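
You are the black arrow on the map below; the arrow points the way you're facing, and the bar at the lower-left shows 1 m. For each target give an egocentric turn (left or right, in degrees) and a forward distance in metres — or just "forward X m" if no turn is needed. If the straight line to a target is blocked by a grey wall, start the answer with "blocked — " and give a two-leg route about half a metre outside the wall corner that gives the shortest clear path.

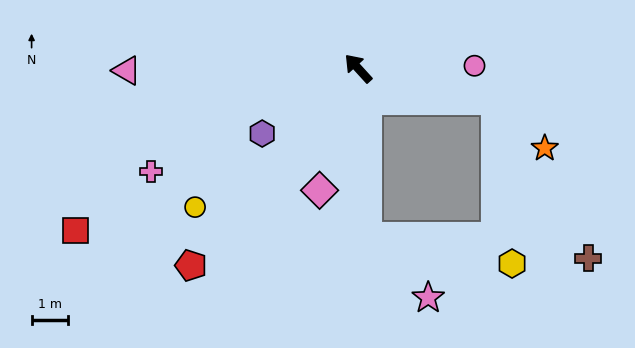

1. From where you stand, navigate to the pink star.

blocked — turn left 141°, forward 4.7 m, then turn left 42°, forward 2.4 m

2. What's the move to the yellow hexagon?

blocked — turn right 145°, forward 3.9 m, then turn right 72°, forward 4.6 m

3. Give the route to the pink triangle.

turn left 48°, forward 6.4 m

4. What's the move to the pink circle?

turn right 131°, forward 3.2 m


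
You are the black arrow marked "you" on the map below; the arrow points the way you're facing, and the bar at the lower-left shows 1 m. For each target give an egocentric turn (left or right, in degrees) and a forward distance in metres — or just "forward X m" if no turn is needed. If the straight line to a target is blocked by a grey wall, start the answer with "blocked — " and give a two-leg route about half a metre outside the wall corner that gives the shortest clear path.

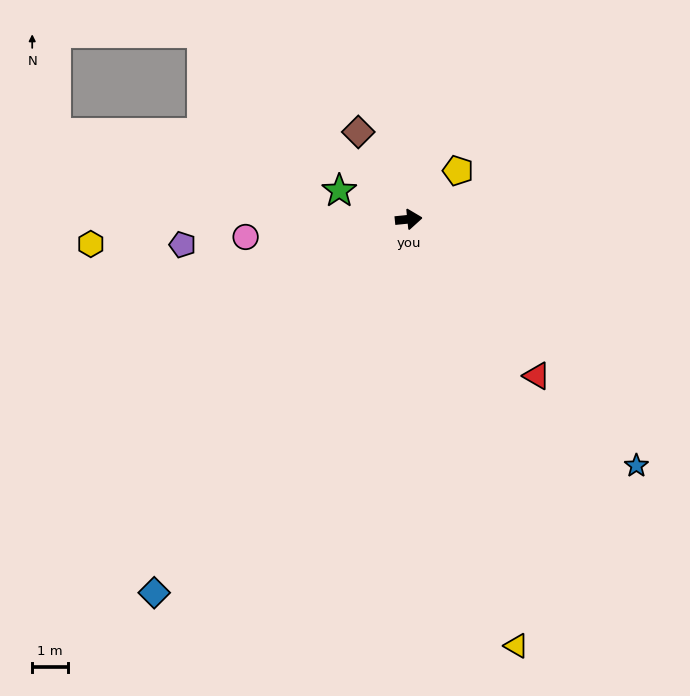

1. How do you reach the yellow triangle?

turn right 82°, forward 12.2 m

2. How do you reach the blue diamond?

turn right 130°, forward 12.5 m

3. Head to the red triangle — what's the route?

turn right 56°, forward 5.6 m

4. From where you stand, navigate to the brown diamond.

turn left 114°, forward 2.8 m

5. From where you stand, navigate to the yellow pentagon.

turn left 39°, forward 1.9 m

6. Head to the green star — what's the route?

turn left 152°, forward 2.1 m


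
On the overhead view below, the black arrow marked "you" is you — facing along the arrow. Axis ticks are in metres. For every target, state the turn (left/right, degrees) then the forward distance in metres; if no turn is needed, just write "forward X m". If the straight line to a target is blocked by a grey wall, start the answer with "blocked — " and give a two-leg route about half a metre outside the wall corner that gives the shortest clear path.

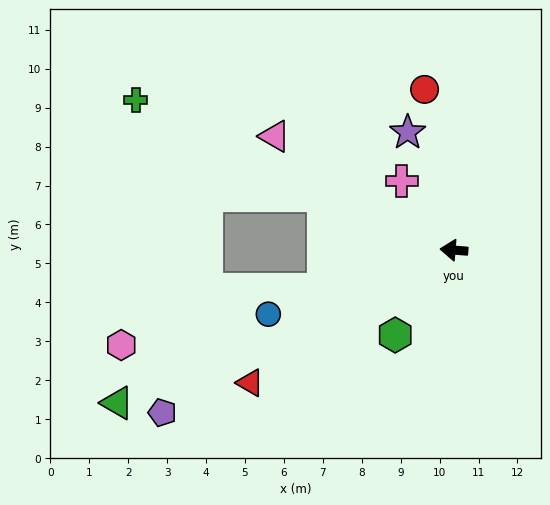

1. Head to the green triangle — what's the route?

turn left 29°, forward 9.5 m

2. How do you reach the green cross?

turn right 21°, forward 9.0 m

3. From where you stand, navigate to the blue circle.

turn left 24°, forward 5.0 m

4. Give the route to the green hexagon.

turn left 60°, forward 2.7 m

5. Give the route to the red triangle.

turn left 38°, forward 6.2 m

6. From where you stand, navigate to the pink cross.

turn right 48°, forward 2.2 m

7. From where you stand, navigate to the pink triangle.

turn right 28°, forward 5.5 m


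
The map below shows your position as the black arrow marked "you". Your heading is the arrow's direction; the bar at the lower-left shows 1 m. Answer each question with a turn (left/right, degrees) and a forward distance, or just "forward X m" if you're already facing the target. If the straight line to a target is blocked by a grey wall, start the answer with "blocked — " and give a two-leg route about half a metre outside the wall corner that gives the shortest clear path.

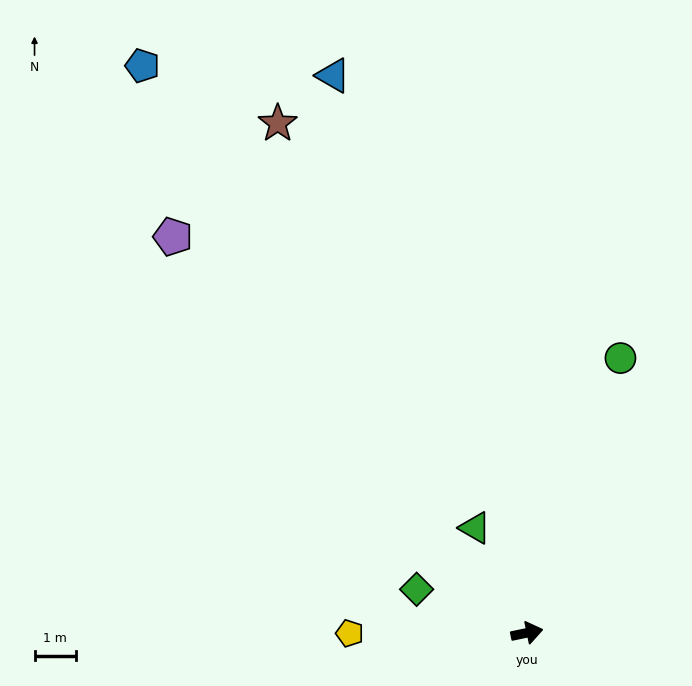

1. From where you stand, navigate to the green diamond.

turn left 147°, forward 2.9 m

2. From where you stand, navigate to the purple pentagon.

turn left 120°, forward 12.9 m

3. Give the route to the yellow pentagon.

turn left 168°, forward 4.3 m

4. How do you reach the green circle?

turn left 59°, forward 7.1 m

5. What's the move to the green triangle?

turn left 105°, forward 2.9 m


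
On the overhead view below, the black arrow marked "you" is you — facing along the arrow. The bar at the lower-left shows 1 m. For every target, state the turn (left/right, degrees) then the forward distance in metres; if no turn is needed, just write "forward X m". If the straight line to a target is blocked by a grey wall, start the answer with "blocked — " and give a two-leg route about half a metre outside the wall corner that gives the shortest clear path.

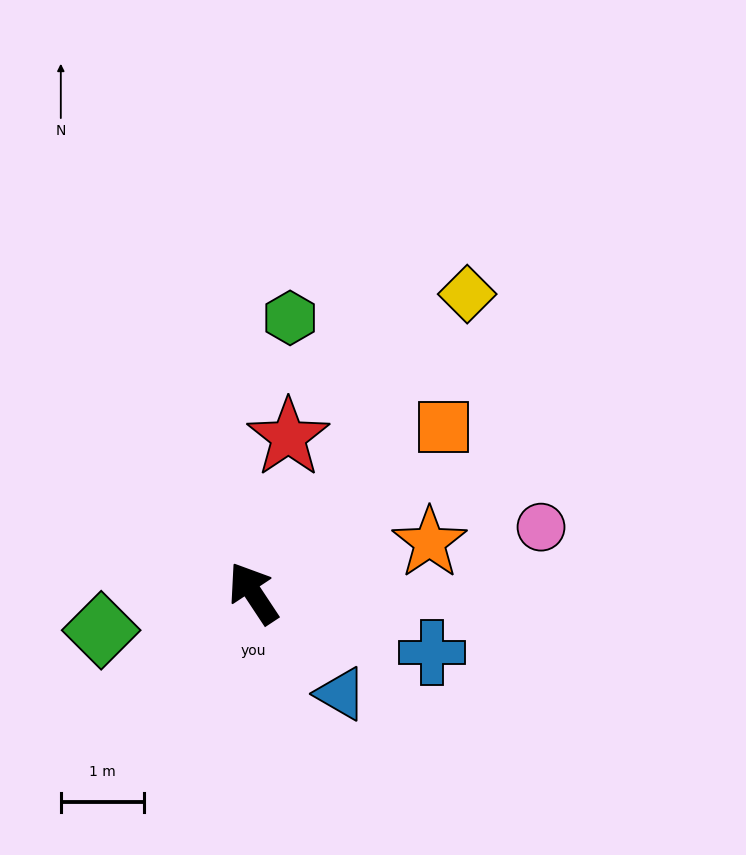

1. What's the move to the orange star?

turn right 107°, forward 2.2 m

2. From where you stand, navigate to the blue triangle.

turn right 172°, forward 1.6 m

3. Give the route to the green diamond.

turn left 70°, forward 1.9 m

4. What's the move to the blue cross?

turn right 142°, forward 2.3 m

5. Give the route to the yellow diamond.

turn right 69°, forward 4.4 m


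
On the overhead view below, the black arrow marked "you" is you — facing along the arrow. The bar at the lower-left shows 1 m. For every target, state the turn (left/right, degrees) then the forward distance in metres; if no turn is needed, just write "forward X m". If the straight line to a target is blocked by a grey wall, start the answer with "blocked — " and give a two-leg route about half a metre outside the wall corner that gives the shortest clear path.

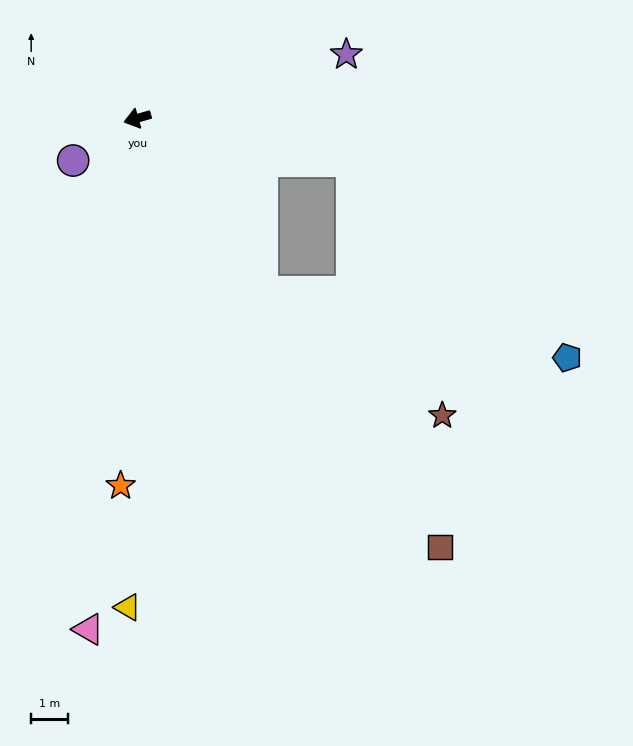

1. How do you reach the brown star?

blocked — turn left 110°, forward 5.7 m, then turn left 20°, forward 5.9 m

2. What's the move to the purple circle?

turn left 17°, forward 2.1 m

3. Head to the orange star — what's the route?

turn left 71°, forward 9.9 m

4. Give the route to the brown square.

turn left 109°, forward 14.1 m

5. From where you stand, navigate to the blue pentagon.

blocked — turn left 153°, forward 5.9 m, then turn right 31°, forward 7.8 m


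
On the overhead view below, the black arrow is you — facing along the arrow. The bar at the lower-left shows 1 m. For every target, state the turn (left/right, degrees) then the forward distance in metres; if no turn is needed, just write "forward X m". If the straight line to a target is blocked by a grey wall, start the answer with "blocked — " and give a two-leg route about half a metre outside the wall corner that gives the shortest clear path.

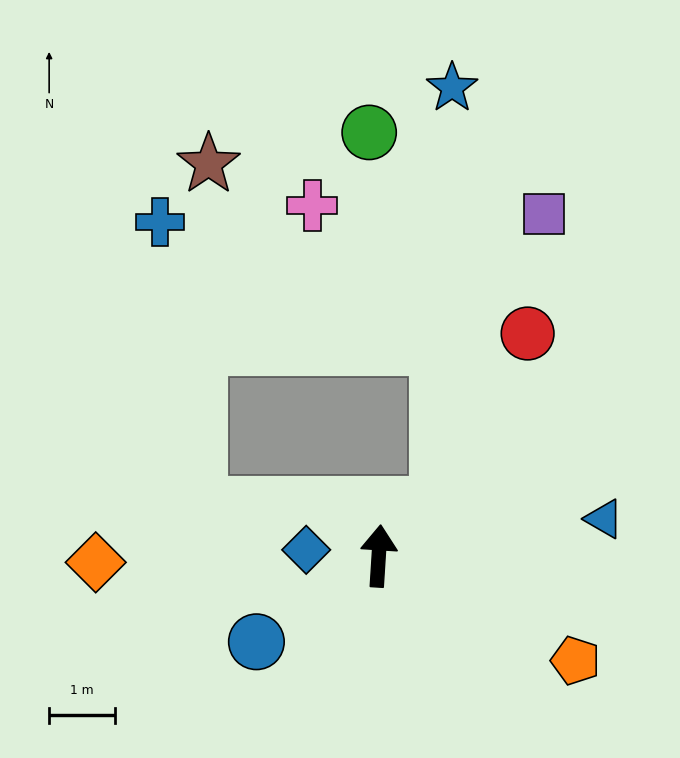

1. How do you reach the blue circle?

turn left 129°, forward 2.3 m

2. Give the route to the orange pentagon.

turn right 114°, forward 3.4 m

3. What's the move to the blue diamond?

turn left 89°, forward 1.1 m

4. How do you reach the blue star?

blocked — turn right 45°, forward 1.2 m, then turn left 47°, forward 6.4 m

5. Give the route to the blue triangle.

turn right 77°, forward 3.5 m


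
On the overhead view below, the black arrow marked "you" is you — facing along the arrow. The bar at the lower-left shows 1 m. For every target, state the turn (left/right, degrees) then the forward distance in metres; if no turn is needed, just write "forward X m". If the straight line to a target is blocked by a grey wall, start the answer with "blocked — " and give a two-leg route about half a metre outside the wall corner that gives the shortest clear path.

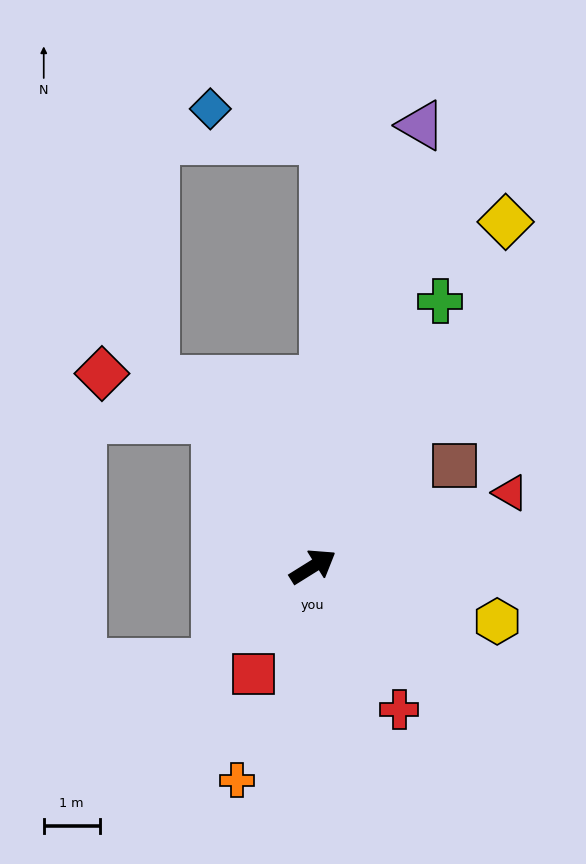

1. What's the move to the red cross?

turn right 91°, forward 3.0 m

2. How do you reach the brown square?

turn left 4°, forward 3.1 m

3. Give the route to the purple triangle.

turn left 44°, forward 8.1 m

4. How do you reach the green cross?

turn left 32°, forward 5.3 m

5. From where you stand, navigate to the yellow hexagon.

turn right 49°, forward 3.4 m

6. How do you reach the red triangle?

turn right 11°, forward 3.8 m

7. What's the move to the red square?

turn right 151°, forward 2.2 m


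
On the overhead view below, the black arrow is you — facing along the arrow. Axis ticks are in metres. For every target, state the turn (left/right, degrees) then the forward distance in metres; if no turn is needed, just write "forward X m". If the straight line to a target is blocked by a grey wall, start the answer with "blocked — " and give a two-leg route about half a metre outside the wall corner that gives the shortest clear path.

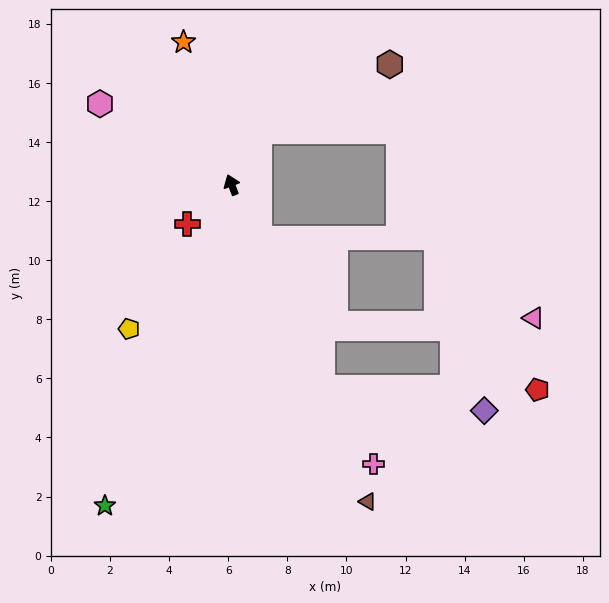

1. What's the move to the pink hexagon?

turn left 37°, forward 5.2 m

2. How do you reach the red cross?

turn left 111°, forward 2.0 m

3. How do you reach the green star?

turn left 137°, forward 11.7 m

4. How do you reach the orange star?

turn right 2°, forward 5.1 m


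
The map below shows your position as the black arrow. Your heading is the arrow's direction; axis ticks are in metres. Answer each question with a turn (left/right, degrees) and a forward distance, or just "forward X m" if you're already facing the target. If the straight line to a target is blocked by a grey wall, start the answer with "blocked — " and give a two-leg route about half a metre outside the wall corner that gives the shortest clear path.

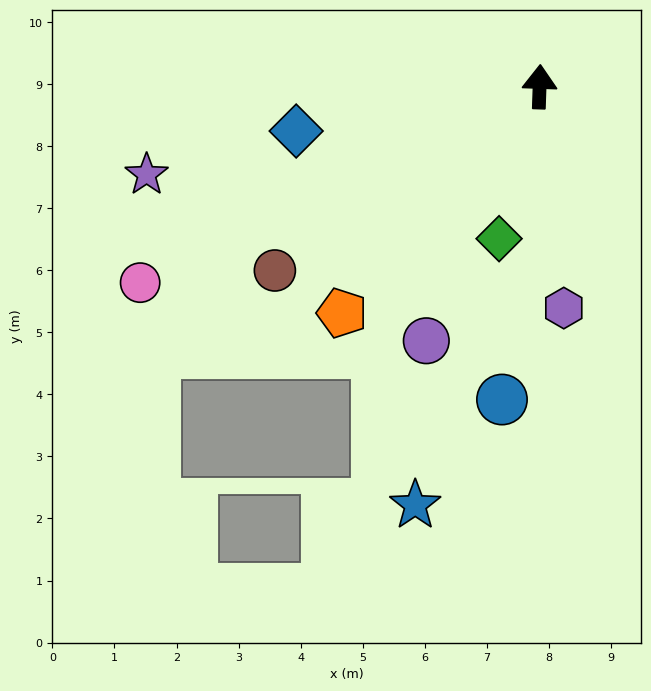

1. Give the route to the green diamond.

turn left 167°, forward 2.5 m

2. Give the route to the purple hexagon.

turn right 172°, forward 3.6 m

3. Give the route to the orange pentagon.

turn left 141°, forward 4.8 m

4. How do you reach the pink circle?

turn left 118°, forward 7.2 m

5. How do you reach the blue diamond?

turn left 102°, forward 4.0 m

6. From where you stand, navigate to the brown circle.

turn left 127°, forward 5.2 m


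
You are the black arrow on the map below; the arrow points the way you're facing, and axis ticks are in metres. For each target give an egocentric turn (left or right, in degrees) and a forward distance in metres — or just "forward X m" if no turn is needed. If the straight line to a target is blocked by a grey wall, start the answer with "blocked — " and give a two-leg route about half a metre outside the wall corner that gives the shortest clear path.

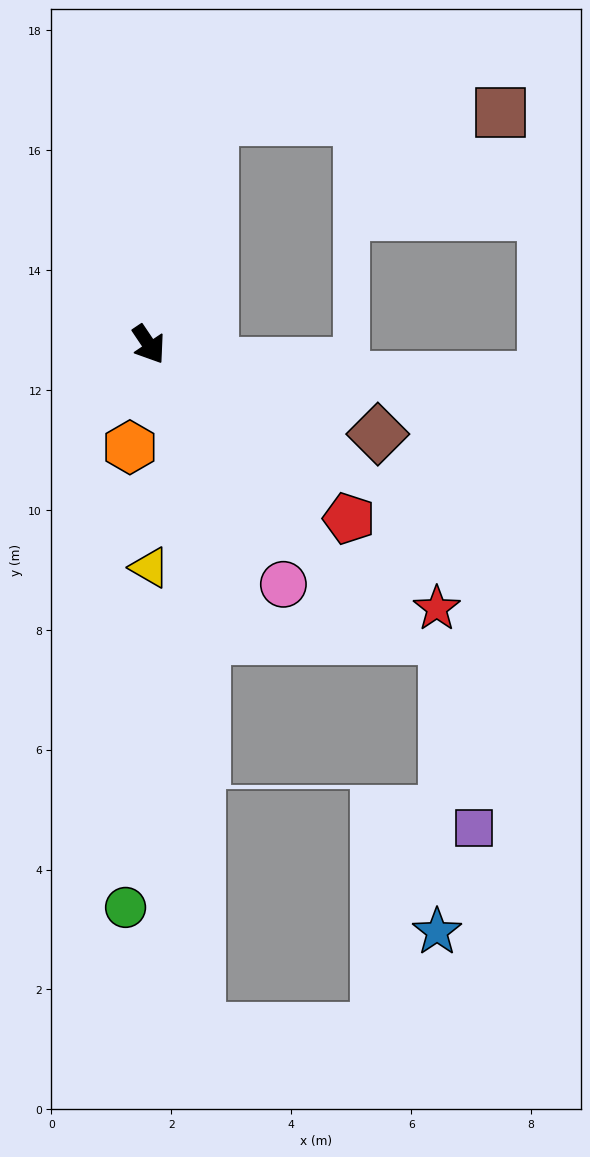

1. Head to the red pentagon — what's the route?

turn left 15°, forward 4.4 m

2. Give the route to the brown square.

blocked — turn left 130°, forward 3.9 m, then turn right 72°, forward 4.8 m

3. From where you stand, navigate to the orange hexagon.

turn right 44°, forward 1.7 m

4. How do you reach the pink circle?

turn right 5°, forward 4.6 m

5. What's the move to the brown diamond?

turn left 35°, forward 4.1 m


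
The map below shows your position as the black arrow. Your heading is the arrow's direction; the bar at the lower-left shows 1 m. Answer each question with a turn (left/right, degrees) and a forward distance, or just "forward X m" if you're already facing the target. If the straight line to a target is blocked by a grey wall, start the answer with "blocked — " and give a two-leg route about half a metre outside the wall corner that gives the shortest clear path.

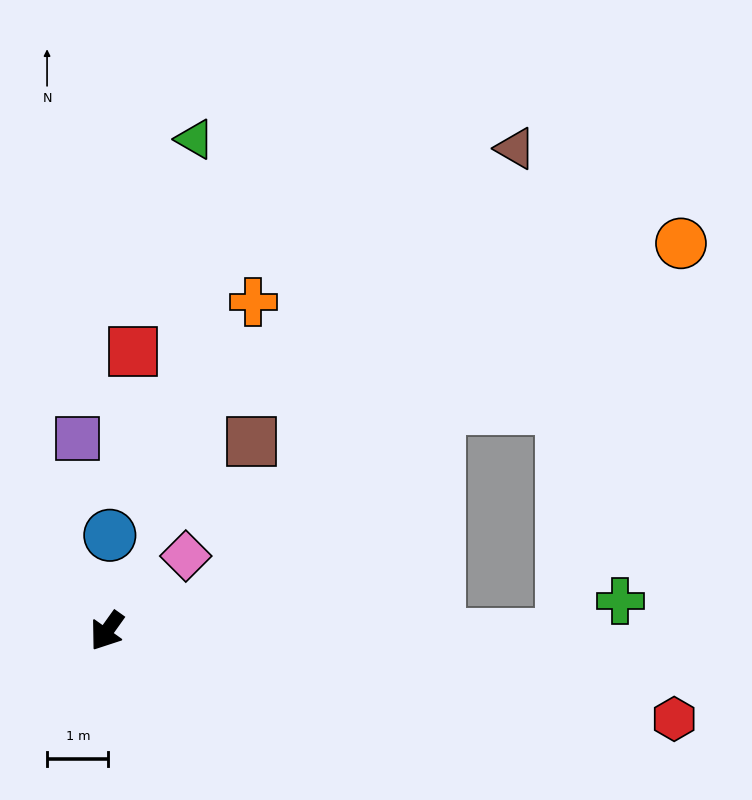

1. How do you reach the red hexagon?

turn left 117°, forward 9.4 m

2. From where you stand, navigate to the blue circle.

turn right 146°, forward 1.6 m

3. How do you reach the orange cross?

turn right 169°, forward 5.9 m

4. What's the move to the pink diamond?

turn left 169°, forward 1.8 m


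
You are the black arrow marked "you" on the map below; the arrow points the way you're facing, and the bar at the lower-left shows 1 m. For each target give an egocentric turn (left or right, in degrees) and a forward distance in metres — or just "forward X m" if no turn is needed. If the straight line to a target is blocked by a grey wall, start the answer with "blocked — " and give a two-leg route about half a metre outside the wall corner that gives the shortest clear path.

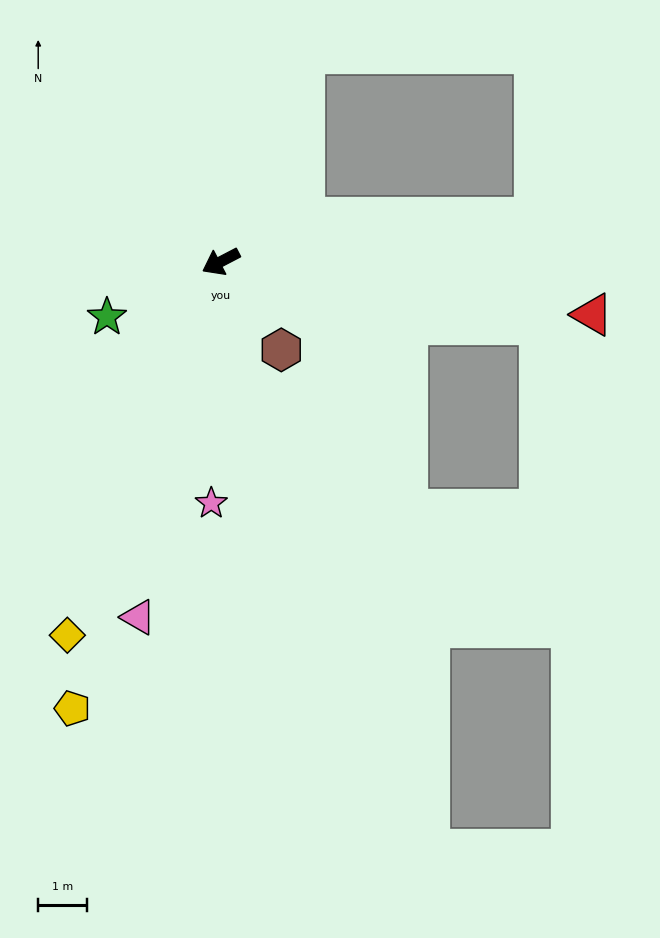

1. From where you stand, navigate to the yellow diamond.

turn left 40°, forward 8.3 m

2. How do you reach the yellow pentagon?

turn left 44°, forward 9.6 m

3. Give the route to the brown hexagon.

turn left 97°, forward 2.2 m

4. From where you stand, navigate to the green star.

forward 2.6 m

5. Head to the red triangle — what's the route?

turn left 144°, forward 7.7 m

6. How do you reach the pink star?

turn left 60°, forward 4.9 m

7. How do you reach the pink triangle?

turn left 49°, forward 7.5 m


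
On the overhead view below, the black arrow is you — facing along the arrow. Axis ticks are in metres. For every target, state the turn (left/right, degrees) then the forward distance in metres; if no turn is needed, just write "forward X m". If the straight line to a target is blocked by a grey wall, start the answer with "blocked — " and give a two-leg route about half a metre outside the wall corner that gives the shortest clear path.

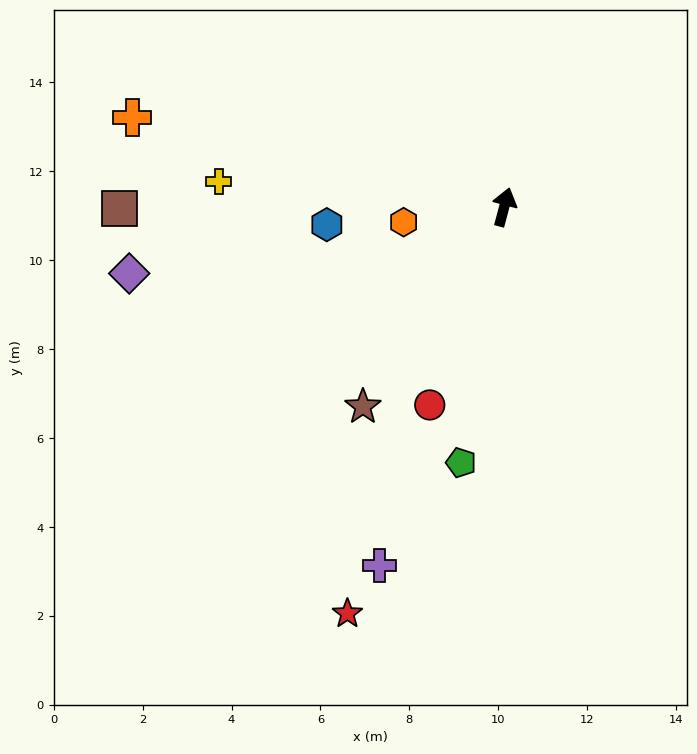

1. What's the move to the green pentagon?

turn right 175°, forward 5.8 m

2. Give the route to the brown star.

turn left 160°, forward 5.5 m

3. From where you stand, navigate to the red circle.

turn left 174°, forward 4.8 m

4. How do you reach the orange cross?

turn left 91°, forward 8.6 m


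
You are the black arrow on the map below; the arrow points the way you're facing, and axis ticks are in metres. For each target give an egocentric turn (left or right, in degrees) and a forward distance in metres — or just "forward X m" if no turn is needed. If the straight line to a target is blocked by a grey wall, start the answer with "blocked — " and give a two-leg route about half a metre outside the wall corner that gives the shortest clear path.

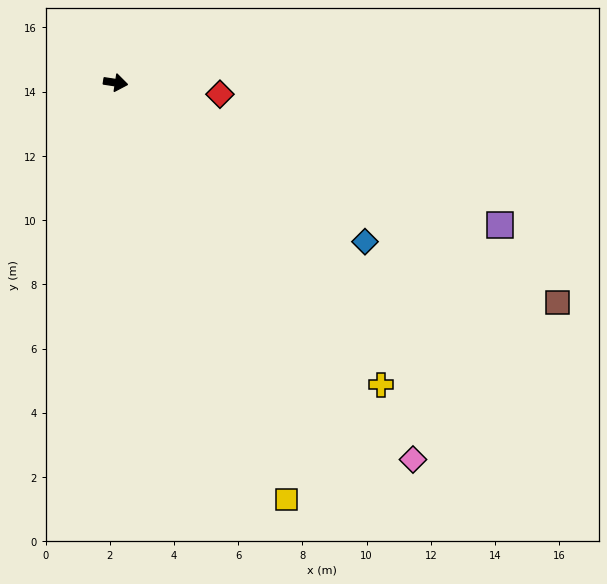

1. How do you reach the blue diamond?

turn right 24°, forward 9.2 m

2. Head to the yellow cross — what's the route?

turn right 40°, forward 12.5 m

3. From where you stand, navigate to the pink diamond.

turn right 43°, forward 15.0 m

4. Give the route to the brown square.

turn right 18°, forward 15.4 m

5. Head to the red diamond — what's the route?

turn left 2°, forward 3.3 m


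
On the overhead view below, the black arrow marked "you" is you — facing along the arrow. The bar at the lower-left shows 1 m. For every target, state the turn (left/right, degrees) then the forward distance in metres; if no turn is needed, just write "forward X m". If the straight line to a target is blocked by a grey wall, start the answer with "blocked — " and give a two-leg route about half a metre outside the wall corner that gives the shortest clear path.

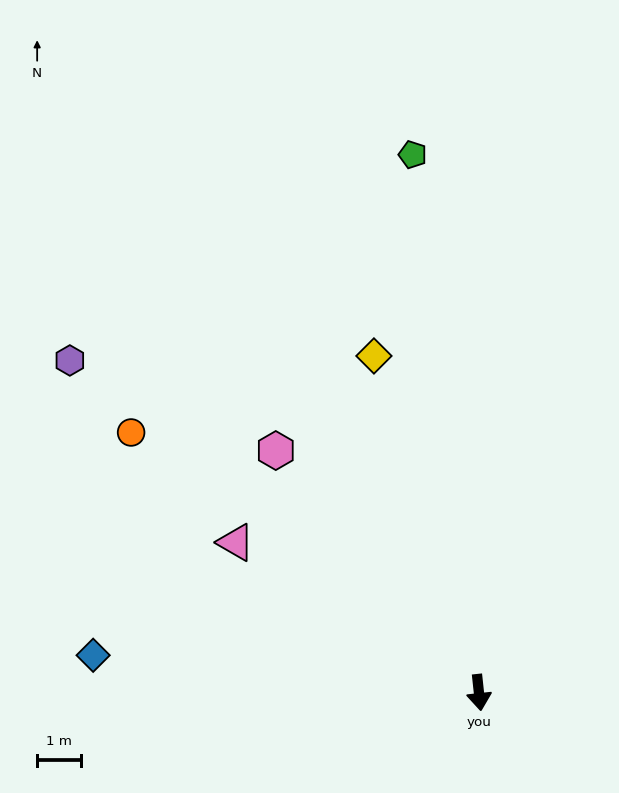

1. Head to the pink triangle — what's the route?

turn right 128°, forward 6.5 m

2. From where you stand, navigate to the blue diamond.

turn right 102°, forward 8.8 m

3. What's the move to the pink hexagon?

turn right 146°, forward 7.2 m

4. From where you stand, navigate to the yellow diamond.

turn right 169°, forward 8.0 m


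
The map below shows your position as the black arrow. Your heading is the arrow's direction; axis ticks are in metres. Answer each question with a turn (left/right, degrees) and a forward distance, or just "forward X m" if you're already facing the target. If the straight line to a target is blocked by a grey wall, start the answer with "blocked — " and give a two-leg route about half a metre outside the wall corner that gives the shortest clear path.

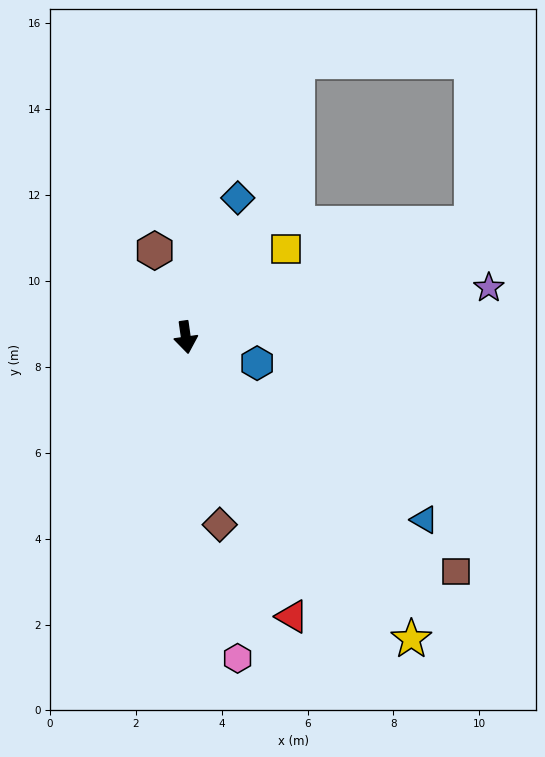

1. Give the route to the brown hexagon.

turn right 168°, forward 2.1 m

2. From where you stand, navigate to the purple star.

turn left 91°, forward 7.1 m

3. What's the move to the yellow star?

turn left 29°, forward 8.8 m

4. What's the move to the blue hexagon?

turn left 62°, forward 1.8 m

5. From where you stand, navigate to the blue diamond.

turn left 151°, forward 3.5 m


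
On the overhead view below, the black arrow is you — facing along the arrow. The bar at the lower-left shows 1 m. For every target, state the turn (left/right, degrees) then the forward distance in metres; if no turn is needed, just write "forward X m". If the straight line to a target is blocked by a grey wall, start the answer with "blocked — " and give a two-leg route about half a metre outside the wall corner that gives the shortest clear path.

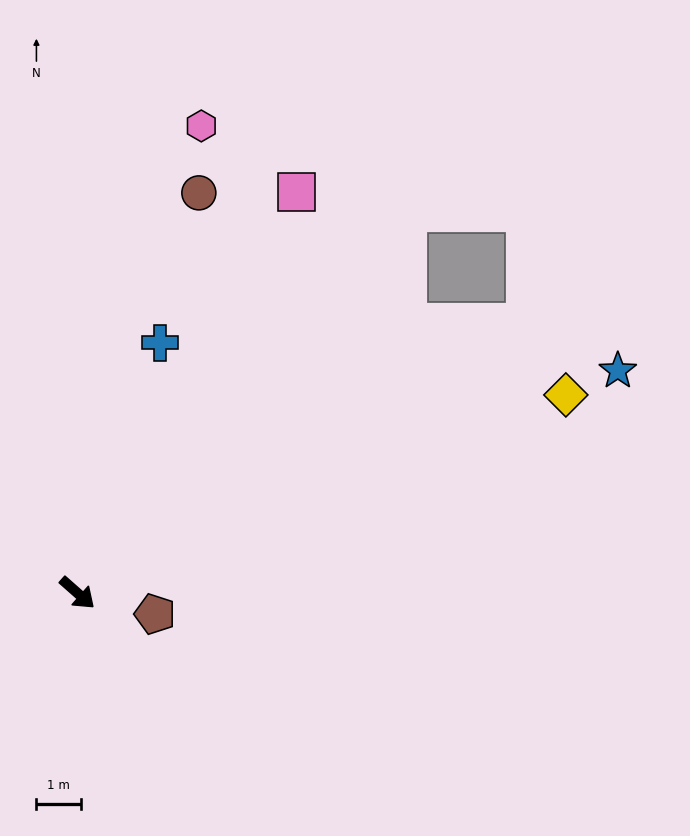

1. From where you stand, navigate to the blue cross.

turn left 113°, forward 5.9 m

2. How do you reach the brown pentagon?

turn left 26°, forward 1.8 m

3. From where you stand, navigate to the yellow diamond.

turn left 64°, forward 11.7 m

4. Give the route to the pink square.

turn left 103°, forward 10.2 m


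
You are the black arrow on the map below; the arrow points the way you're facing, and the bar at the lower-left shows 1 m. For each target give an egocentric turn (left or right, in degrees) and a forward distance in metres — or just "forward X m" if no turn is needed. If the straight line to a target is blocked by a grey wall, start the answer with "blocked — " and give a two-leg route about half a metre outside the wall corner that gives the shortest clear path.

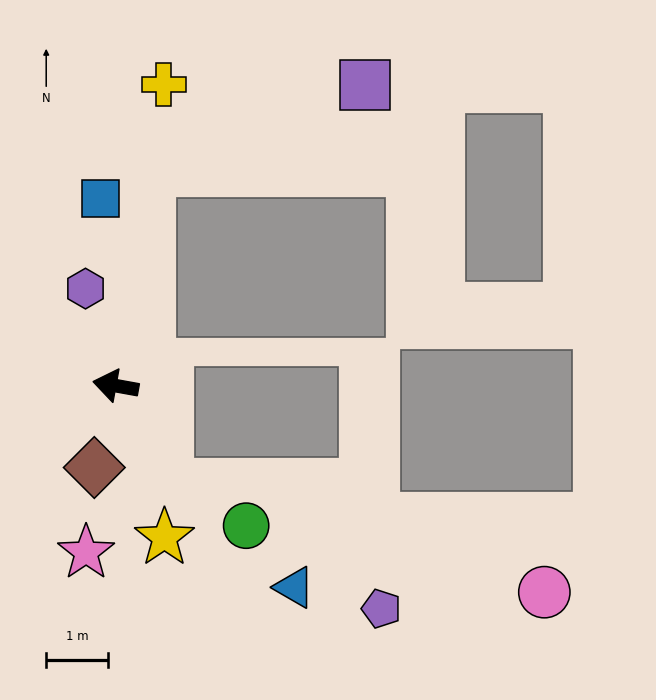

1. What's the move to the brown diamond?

turn left 86°, forward 1.4 m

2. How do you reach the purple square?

blocked — turn right 89°, forward 3.5 m, then turn right 59°, forward 3.8 m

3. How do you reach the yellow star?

turn left 118°, forward 2.6 m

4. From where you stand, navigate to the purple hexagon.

turn right 62°, forward 1.7 m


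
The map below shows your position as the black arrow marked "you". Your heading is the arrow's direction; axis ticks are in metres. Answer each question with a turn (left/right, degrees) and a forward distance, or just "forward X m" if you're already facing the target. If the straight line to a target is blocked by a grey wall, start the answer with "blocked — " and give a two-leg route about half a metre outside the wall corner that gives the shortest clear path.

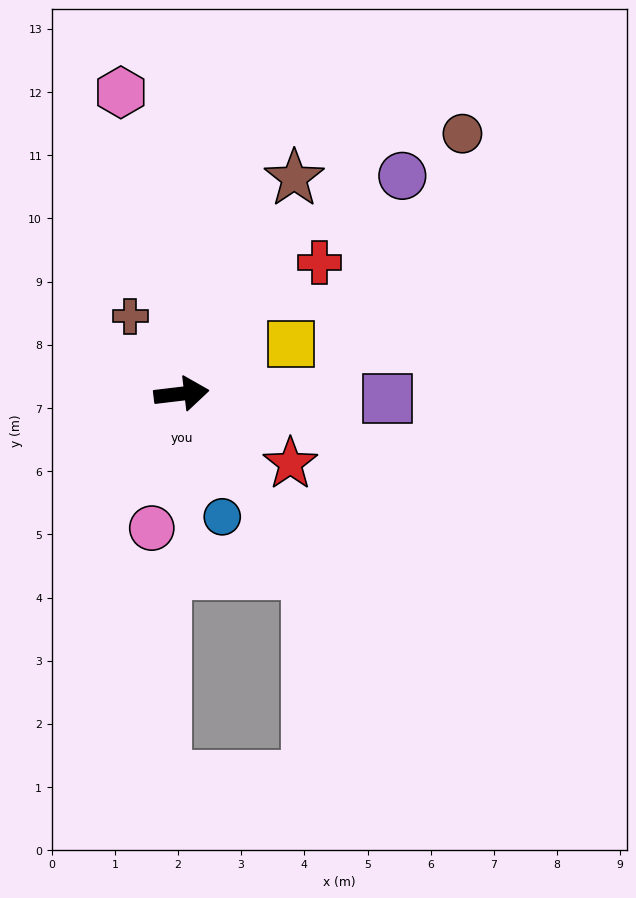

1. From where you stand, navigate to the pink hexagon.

turn left 95°, forward 4.9 m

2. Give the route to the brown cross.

turn left 117°, forward 1.5 m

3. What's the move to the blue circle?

turn right 79°, forward 2.1 m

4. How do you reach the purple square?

turn right 8°, forward 3.3 m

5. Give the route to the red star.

turn right 40°, forward 2.0 m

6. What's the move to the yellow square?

turn left 18°, forward 1.9 m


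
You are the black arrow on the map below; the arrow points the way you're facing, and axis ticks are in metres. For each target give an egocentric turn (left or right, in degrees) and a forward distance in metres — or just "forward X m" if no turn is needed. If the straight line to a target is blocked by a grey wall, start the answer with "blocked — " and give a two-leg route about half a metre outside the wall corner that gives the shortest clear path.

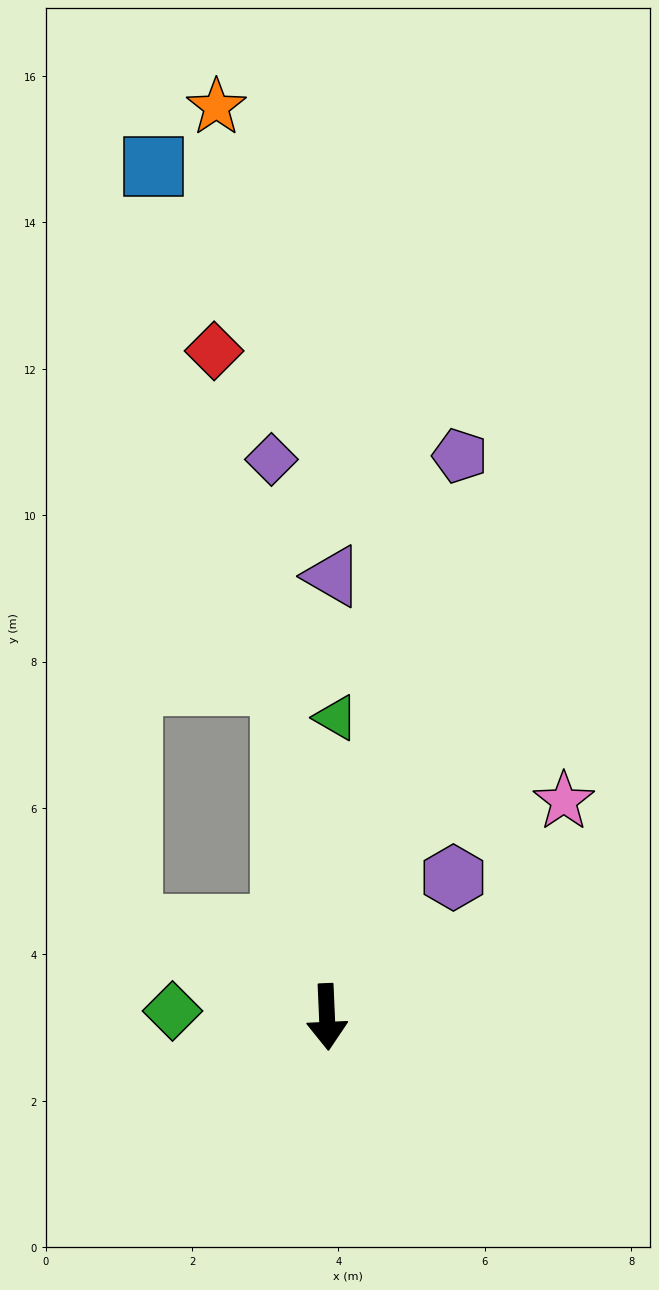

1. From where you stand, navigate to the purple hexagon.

turn left 135°, forward 2.6 m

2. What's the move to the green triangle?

turn left 176°, forward 4.1 m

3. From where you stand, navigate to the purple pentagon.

turn left 164°, forward 7.9 m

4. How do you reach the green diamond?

turn right 95°, forward 2.1 m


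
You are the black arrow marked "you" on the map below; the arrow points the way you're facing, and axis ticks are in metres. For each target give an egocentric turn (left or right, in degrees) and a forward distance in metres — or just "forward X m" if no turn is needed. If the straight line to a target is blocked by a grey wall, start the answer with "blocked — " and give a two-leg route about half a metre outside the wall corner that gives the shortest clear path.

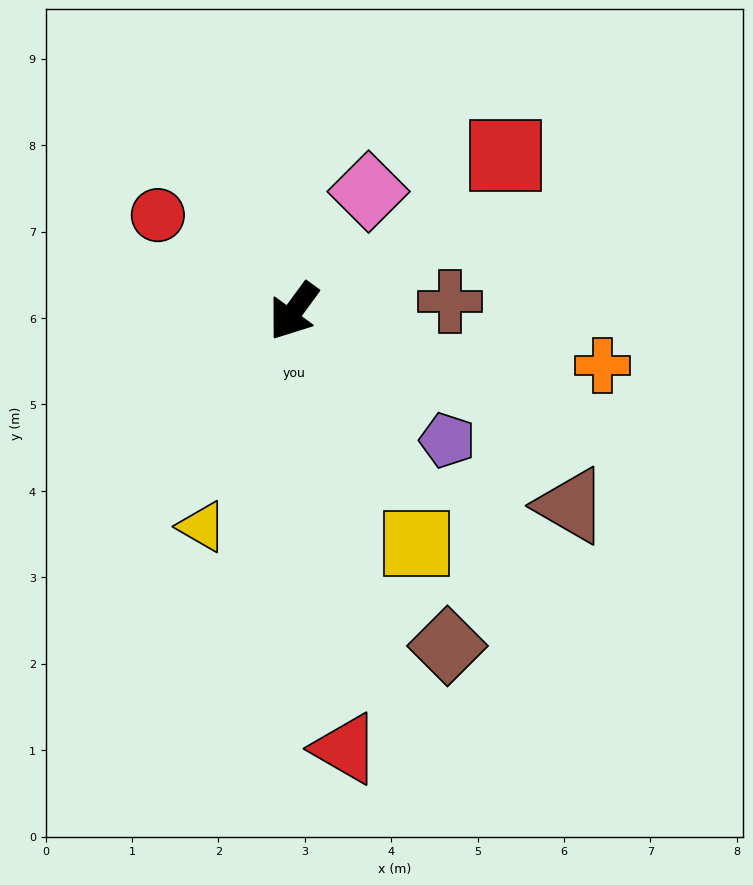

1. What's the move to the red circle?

turn right 89°, forward 1.9 m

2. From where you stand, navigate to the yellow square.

turn left 64°, forward 3.0 m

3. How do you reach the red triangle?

turn left 43°, forward 5.1 m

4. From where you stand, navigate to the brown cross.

turn left 130°, forward 1.8 m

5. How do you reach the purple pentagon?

turn left 86°, forward 2.3 m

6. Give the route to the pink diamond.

turn right 176°, forward 1.6 m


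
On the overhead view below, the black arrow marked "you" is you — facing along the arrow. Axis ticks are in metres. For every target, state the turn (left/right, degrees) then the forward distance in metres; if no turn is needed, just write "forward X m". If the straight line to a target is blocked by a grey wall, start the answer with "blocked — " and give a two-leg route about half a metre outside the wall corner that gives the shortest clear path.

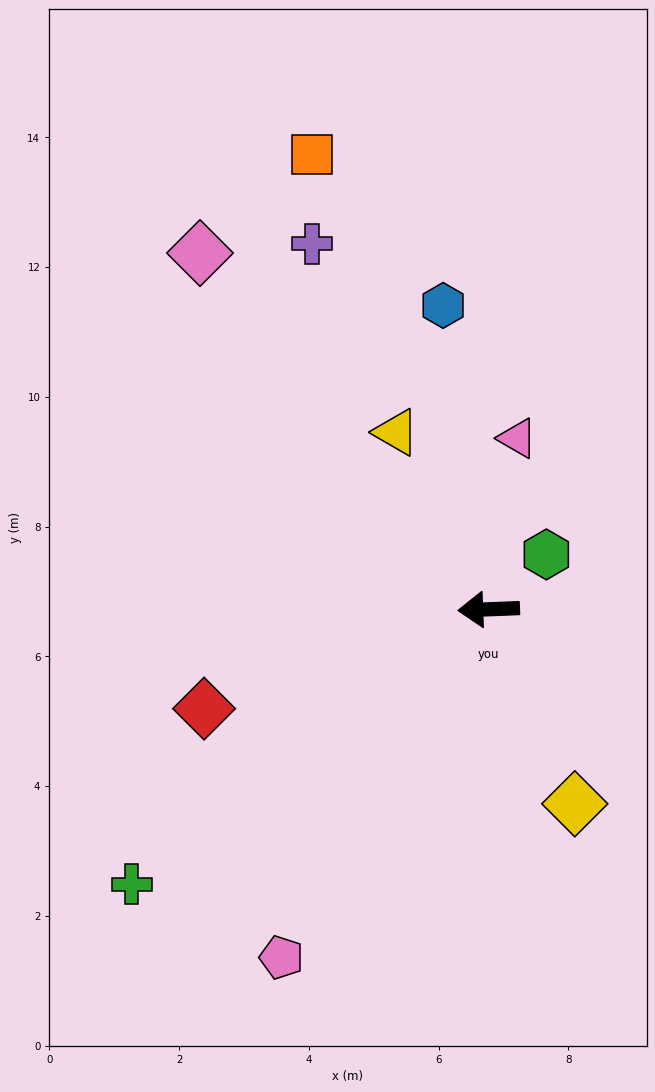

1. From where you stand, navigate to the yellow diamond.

turn left 112°, forward 3.3 m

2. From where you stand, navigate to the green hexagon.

turn right 139°, forward 1.2 m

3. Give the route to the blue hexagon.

turn right 84°, forward 4.7 m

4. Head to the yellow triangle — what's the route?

turn right 65°, forward 3.1 m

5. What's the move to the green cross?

turn left 35°, forward 6.9 m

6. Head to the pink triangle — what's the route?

turn right 102°, forward 2.7 m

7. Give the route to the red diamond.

turn left 17°, forward 4.6 m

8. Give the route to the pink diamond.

turn right 53°, forward 7.1 m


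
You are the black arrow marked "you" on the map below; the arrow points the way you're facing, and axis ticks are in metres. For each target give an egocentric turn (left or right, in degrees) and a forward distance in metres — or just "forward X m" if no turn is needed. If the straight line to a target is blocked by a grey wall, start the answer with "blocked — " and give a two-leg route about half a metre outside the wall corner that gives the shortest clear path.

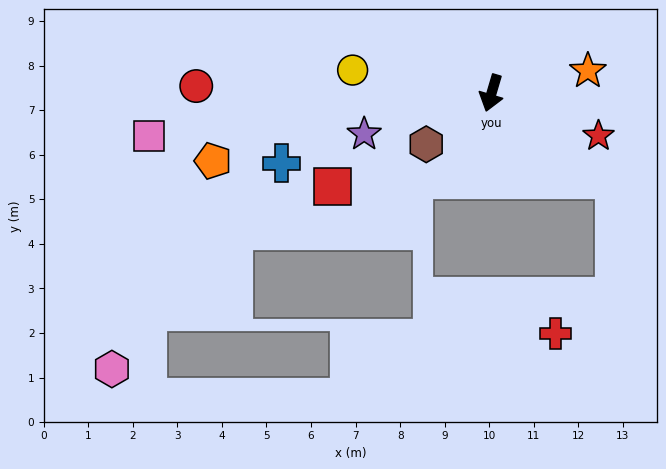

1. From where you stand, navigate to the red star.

turn left 85°, forward 2.6 m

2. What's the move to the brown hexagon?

turn right 35°, forward 1.9 m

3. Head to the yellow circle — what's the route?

turn right 83°, forward 3.2 m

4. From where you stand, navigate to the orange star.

turn left 119°, forward 2.2 m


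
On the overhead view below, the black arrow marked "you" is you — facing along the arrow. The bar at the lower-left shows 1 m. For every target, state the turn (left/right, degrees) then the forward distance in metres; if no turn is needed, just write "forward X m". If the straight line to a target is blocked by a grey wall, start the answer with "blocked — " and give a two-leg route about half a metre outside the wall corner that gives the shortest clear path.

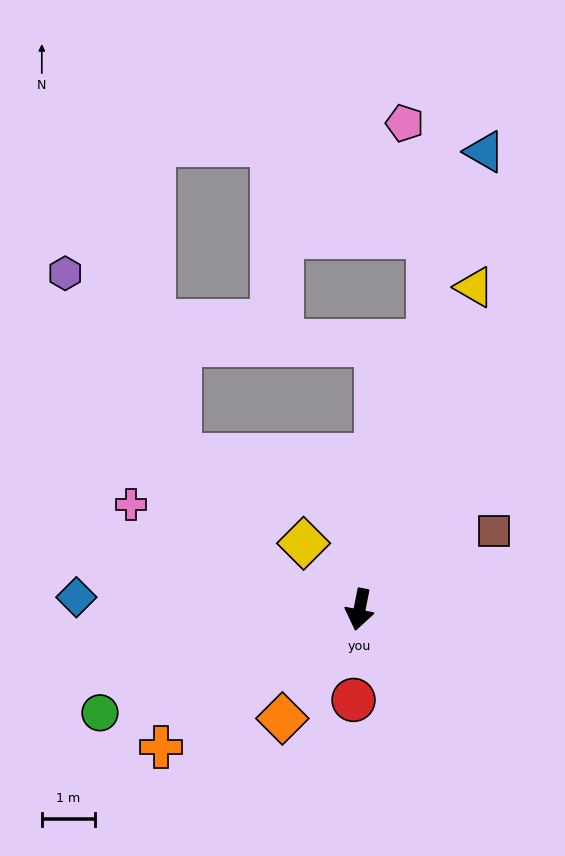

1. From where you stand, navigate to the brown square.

turn left 131°, forward 2.9 m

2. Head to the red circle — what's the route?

turn left 7°, forward 1.7 m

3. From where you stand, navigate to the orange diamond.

turn right 24°, forward 2.5 m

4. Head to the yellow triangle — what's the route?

turn left 172°, forward 6.5 m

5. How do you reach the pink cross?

turn right 104°, forward 4.8 m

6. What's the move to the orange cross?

turn right 44°, forward 4.6 m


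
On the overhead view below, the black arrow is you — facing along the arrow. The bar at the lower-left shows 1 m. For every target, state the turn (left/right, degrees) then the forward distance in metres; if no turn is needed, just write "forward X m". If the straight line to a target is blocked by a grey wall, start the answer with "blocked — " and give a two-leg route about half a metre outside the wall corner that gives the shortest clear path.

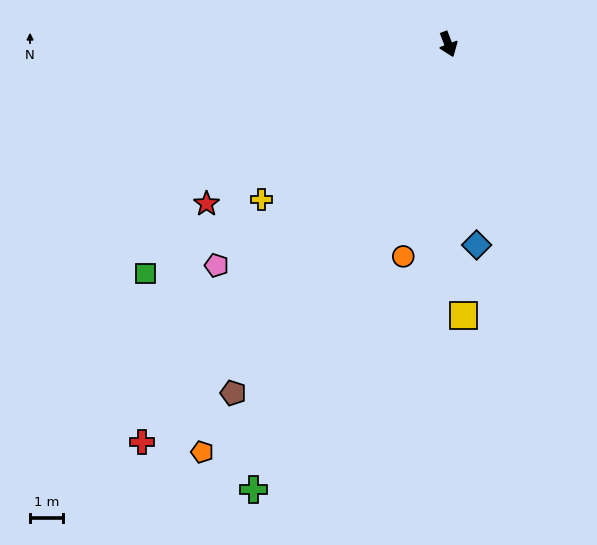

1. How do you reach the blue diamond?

turn right 13°, forward 6.2 m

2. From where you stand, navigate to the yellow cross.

turn right 71°, forward 7.4 m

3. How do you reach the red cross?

turn right 59°, forward 15.4 m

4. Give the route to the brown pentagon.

turn right 53°, forward 12.6 m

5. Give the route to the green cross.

turn right 45°, forward 14.9 m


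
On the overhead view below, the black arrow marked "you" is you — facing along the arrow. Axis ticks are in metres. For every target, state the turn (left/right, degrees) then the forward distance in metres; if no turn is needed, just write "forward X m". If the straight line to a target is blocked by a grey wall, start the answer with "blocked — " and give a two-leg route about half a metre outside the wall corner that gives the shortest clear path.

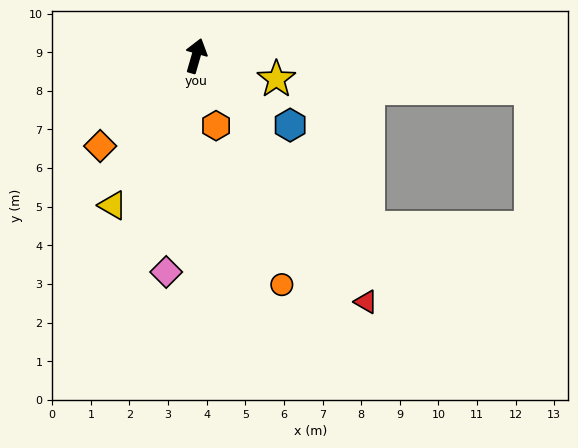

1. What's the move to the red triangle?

turn right 129°, forward 7.7 m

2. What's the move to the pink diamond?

turn right 172°, forward 5.7 m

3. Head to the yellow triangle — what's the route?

turn left 167°, forward 4.4 m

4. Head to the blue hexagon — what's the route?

turn right 110°, forward 3.0 m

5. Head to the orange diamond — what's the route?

turn left 149°, forward 3.4 m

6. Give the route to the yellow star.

turn right 90°, forward 2.2 m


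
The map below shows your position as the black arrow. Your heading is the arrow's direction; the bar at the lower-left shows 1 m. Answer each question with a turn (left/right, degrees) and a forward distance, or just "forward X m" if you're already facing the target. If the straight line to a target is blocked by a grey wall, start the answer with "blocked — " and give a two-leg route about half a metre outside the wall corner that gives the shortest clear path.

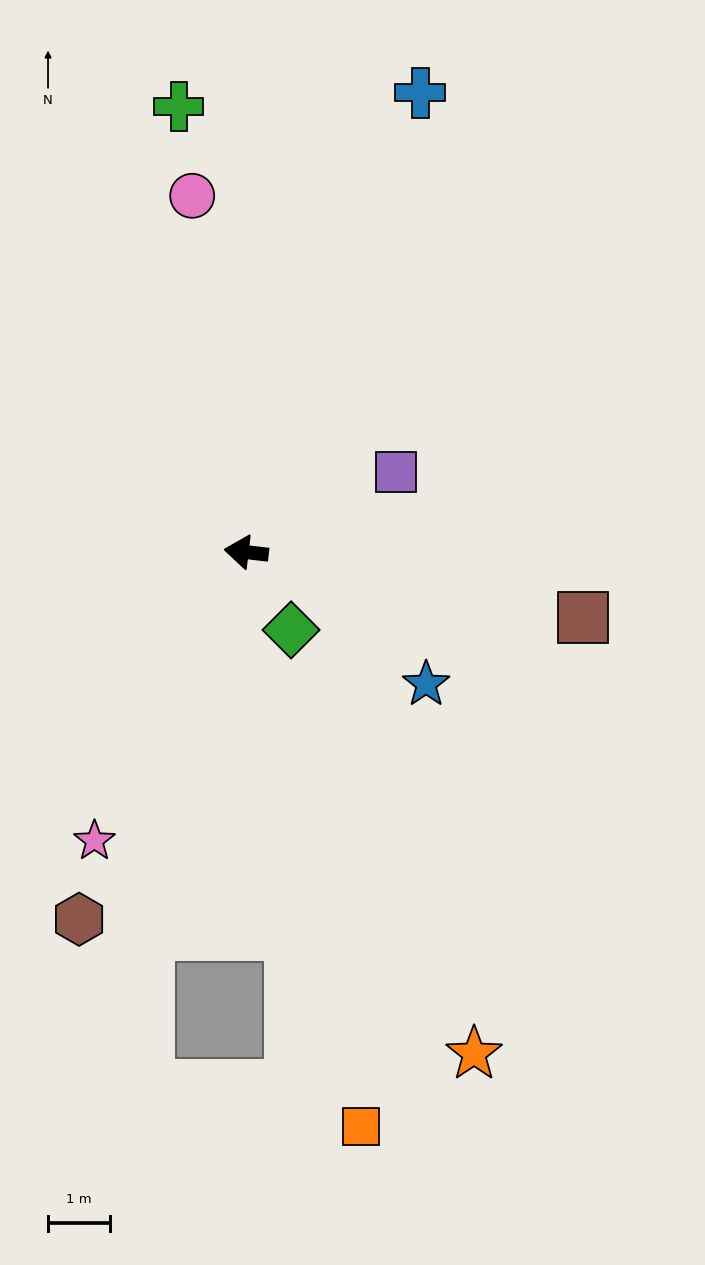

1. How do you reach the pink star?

turn left 69°, forward 5.2 m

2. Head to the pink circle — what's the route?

turn right 75°, forward 5.8 m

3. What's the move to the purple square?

turn right 145°, forward 2.7 m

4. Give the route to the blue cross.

turn right 104°, forward 7.9 m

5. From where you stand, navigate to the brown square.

turn left 176°, forward 5.5 m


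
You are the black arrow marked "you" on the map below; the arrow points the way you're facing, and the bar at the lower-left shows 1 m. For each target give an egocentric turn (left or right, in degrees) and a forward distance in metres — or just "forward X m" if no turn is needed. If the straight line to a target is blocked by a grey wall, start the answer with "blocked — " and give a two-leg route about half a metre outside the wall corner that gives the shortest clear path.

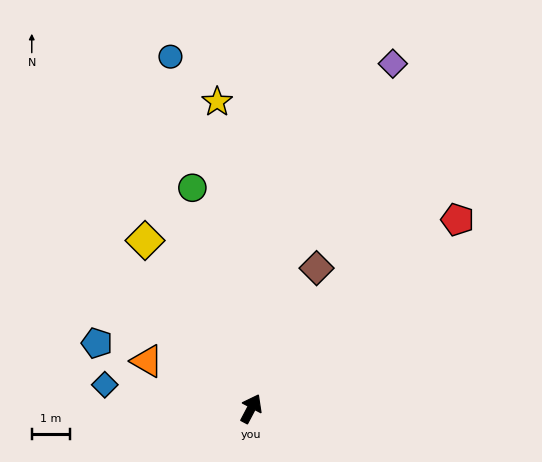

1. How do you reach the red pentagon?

turn right 20°, forward 7.3 m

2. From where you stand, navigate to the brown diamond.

turn left 3°, forward 4.1 m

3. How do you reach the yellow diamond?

turn left 60°, forward 5.2 m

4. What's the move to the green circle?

turn left 43°, forward 6.0 m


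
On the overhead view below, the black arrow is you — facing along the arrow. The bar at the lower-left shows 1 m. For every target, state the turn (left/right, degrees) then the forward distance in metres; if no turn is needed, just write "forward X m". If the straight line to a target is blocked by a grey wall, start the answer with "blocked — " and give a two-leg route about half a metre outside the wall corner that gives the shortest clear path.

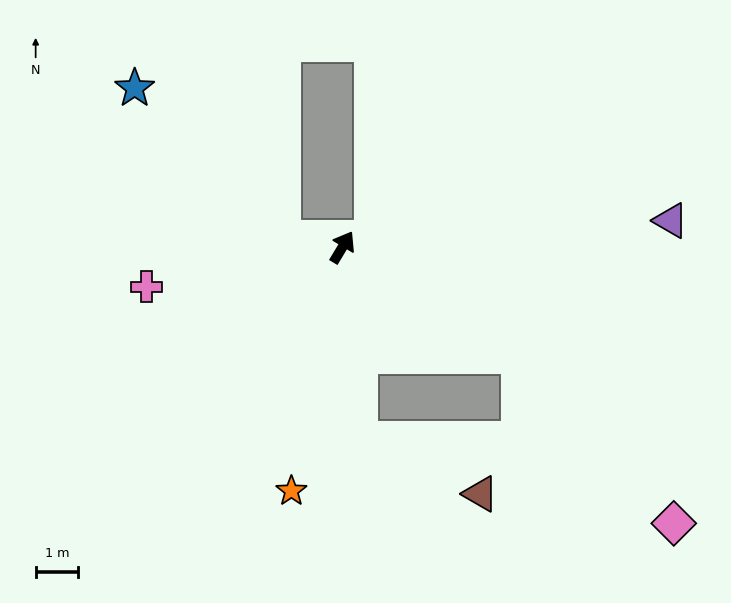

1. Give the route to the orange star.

turn right 161°, forward 5.9 m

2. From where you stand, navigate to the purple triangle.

turn right 54°, forward 7.8 m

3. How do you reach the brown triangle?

blocked — turn right 144°, forward 4.6 m, then turn left 61°, forward 3.1 m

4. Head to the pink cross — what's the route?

turn left 132°, forward 4.7 m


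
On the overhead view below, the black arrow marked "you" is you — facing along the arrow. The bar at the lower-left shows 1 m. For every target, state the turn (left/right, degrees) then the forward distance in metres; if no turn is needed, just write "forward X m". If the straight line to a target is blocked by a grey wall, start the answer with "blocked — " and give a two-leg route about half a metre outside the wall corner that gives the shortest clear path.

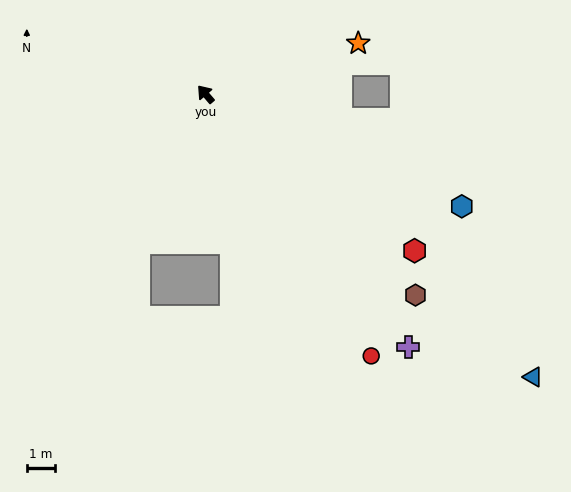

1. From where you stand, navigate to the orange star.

turn right 112°, forward 5.6 m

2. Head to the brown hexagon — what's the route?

turn right 174°, forward 10.2 m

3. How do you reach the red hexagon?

turn right 167°, forward 9.1 m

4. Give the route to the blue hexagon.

turn right 154°, forward 9.8 m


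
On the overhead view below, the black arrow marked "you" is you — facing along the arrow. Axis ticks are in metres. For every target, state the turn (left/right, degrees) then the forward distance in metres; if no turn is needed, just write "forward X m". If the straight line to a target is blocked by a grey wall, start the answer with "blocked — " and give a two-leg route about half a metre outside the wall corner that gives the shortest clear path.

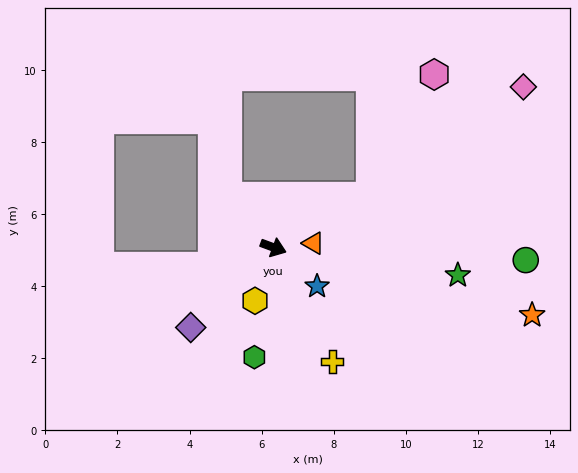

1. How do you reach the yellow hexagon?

turn right 89°, forward 1.6 m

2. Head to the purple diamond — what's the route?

turn right 116°, forward 3.2 m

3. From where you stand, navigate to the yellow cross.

turn right 42°, forward 3.6 m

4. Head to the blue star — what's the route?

turn right 21°, forward 1.6 m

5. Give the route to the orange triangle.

turn left 26°, forward 1.1 m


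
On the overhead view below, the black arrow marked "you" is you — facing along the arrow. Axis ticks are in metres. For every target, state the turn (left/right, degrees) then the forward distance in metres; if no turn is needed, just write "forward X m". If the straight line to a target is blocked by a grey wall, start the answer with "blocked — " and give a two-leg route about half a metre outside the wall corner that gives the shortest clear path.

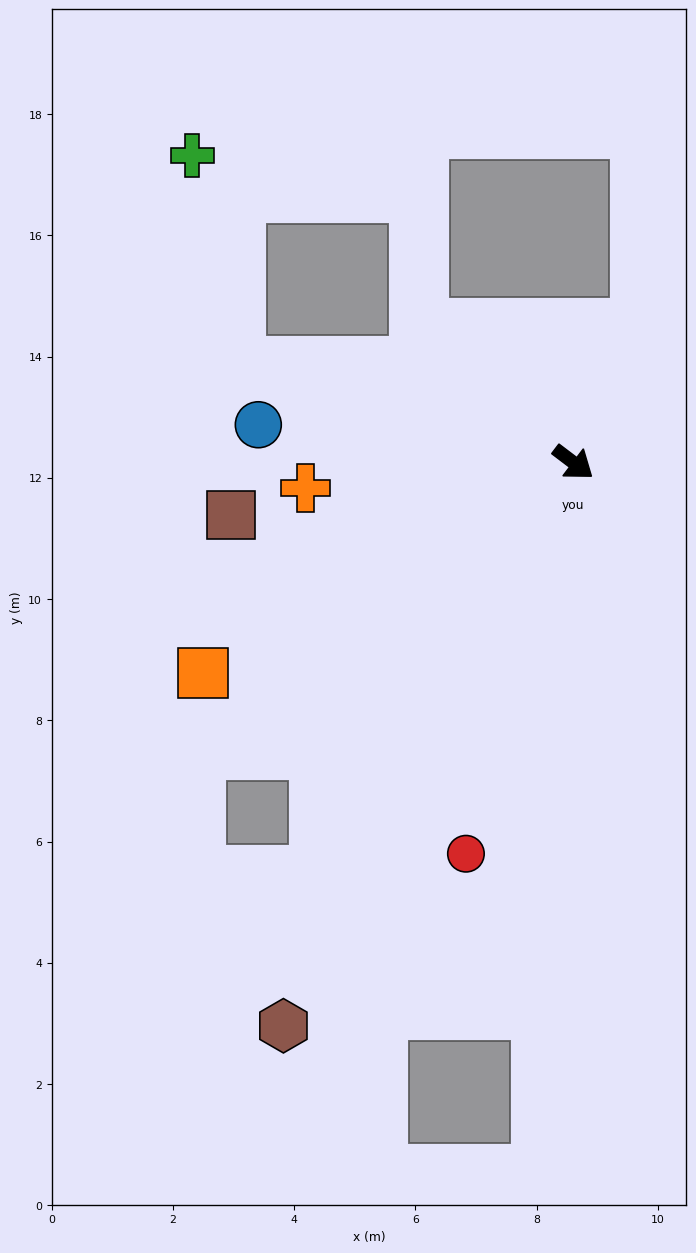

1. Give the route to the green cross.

blocked — turn right 160°, forward 5.7 m, then turn right 60°, forward 3.5 m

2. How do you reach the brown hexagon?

turn right 80°, forward 10.5 m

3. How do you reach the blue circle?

turn right 150°, forward 5.2 m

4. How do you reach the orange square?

turn right 113°, forward 7.0 m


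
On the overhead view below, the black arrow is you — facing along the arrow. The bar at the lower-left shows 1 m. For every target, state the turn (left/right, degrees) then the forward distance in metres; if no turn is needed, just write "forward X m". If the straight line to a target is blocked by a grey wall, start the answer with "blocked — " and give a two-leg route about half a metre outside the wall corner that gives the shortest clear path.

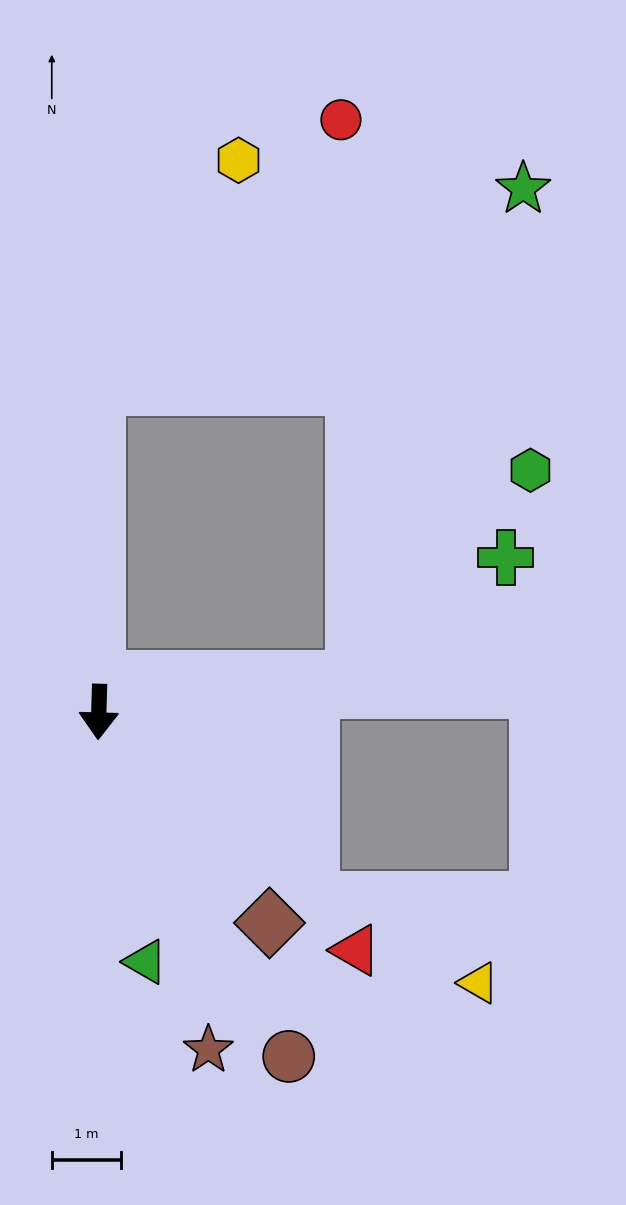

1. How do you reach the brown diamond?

turn left 41°, forward 3.9 m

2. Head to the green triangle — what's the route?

turn left 12°, forward 3.7 m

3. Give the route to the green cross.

blocked — turn left 99°, forward 3.7 m, then turn left 32°, forward 2.8 m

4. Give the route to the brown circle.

turn left 30°, forward 5.7 m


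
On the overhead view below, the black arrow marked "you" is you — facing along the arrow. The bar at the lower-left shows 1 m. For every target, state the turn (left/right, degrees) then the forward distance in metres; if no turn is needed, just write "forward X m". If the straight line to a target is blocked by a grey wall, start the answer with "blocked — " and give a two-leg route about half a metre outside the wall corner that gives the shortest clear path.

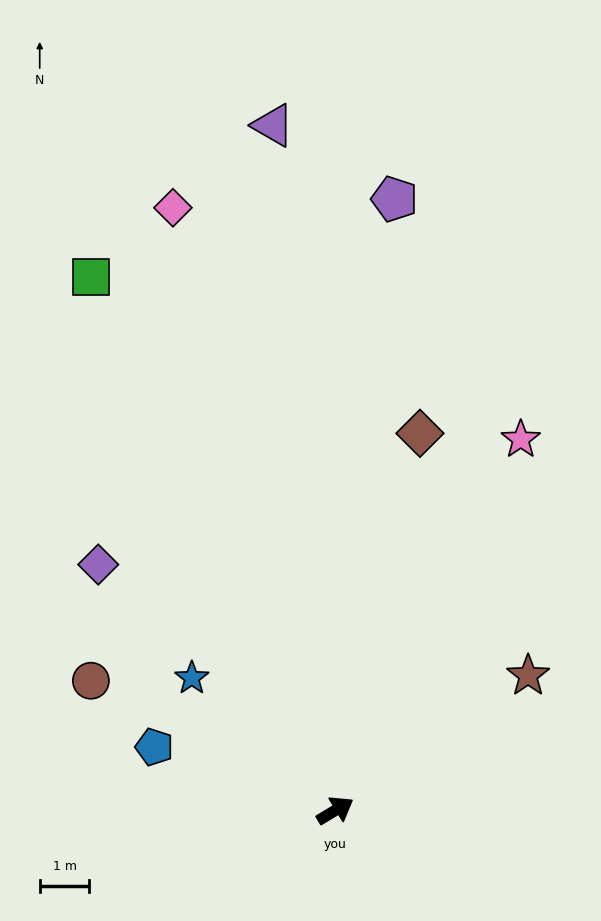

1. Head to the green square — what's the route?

turn left 84°, forward 11.8 m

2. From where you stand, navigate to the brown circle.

turn left 121°, forward 5.6 m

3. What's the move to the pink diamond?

turn left 74°, forward 12.6 m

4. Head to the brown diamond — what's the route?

turn left 46°, forward 7.8 m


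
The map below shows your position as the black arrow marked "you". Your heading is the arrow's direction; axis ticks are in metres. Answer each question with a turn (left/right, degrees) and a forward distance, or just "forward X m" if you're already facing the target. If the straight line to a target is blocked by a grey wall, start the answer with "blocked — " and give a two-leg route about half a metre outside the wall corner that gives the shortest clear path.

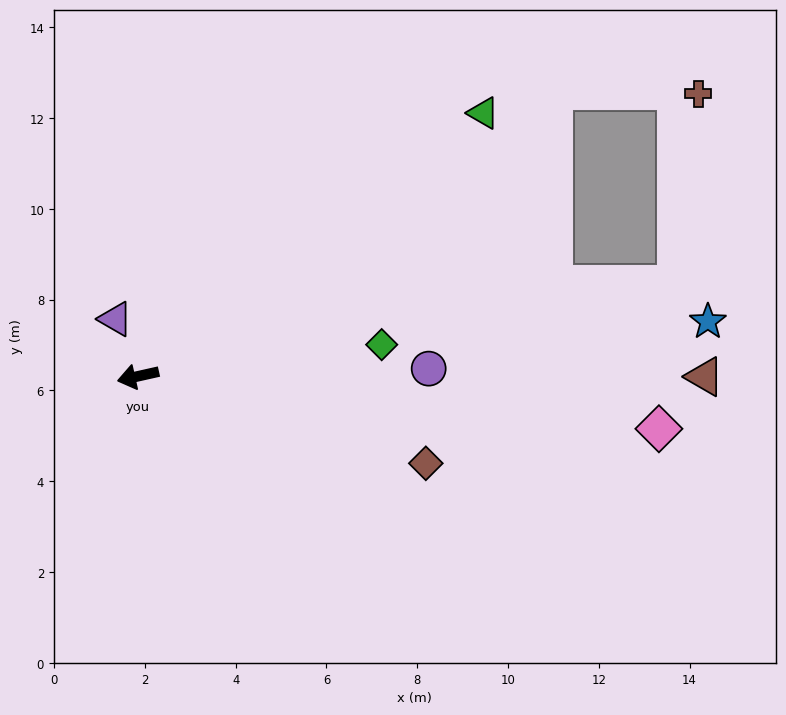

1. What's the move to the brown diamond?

turn left 151°, forward 6.6 m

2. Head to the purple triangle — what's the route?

turn right 81°, forward 1.4 m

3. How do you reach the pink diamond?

turn left 162°, forward 11.5 m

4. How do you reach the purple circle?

turn left 169°, forward 6.4 m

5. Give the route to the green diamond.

turn left 175°, forward 5.4 m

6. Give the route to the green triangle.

turn right 155°, forward 9.6 m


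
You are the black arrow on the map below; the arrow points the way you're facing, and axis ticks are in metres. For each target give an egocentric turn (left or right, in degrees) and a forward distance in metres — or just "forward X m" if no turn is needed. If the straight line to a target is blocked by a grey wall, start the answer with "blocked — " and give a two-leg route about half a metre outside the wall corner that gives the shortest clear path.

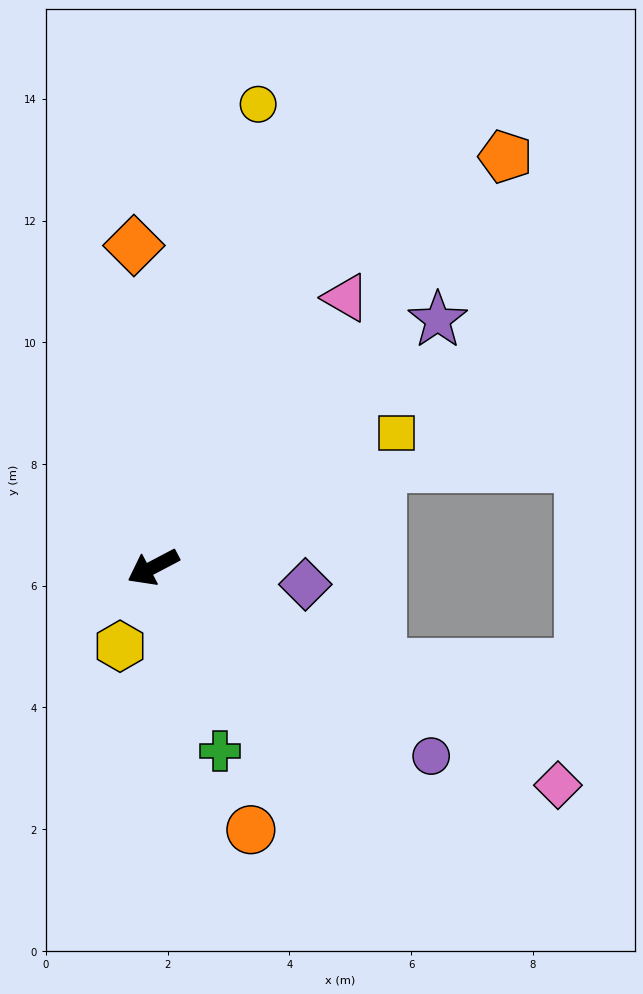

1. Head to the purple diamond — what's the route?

turn left 146°, forward 2.5 m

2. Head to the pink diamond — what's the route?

turn left 124°, forward 7.6 m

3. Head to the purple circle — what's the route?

turn left 118°, forward 5.5 m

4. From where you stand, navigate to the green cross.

turn left 82°, forward 3.2 m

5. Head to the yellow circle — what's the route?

turn right 130°, forward 7.8 m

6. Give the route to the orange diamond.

turn right 114°, forward 5.3 m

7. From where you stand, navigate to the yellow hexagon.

turn left 40°, forward 1.4 m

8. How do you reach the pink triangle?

turn right 153°, forward 5.4 m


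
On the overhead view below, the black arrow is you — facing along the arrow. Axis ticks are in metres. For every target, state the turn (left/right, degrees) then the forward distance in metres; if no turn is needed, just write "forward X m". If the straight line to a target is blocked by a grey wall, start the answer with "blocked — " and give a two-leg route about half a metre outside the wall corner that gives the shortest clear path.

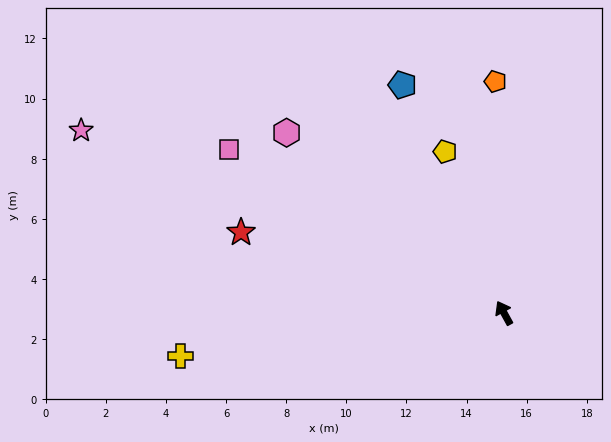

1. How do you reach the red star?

turn left 44°, forward 9.1 m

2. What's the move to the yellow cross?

turn left 69°, forward 10.9 m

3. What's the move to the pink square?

turn left 30°, forward 10.6 m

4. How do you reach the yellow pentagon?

turn right 9°, forward 5.7 m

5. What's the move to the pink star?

turn left 38°, forward 15.3 m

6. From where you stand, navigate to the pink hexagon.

turn left 22°, forward 9.4 m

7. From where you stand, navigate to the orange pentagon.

turn right 27°, forward 7.7 m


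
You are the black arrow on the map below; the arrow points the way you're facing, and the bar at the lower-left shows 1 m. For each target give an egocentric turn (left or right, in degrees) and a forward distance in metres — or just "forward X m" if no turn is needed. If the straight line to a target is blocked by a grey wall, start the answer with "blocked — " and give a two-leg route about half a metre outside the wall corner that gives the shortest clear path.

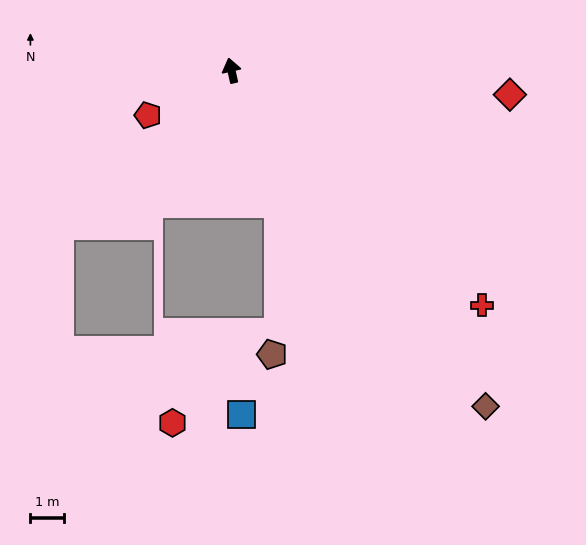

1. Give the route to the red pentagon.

turn left 105°, forward 2.8 m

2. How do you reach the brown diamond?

turn right 156°, forward 12.5 m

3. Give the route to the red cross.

turn right 146°, forward 10.2 m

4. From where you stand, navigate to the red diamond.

turn right 108°, forward 8.3 m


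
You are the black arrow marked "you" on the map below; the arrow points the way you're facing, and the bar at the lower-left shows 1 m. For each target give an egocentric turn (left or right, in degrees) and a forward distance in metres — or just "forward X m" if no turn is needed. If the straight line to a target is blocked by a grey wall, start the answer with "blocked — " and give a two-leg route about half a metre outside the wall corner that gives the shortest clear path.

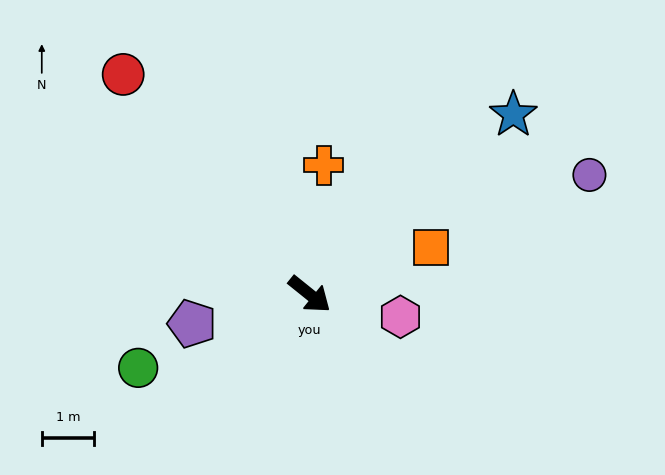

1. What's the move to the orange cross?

turn left 123°, forward 2.5 m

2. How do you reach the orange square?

turn left 60°, forward 2.5 m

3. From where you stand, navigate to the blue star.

turn left 80°, forward 5.2 m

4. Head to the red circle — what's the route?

turn left 169°, forward 5.5 m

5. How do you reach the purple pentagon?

turn right 127°, forward 2.3 m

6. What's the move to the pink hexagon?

turn left 25°, forward 1.8 m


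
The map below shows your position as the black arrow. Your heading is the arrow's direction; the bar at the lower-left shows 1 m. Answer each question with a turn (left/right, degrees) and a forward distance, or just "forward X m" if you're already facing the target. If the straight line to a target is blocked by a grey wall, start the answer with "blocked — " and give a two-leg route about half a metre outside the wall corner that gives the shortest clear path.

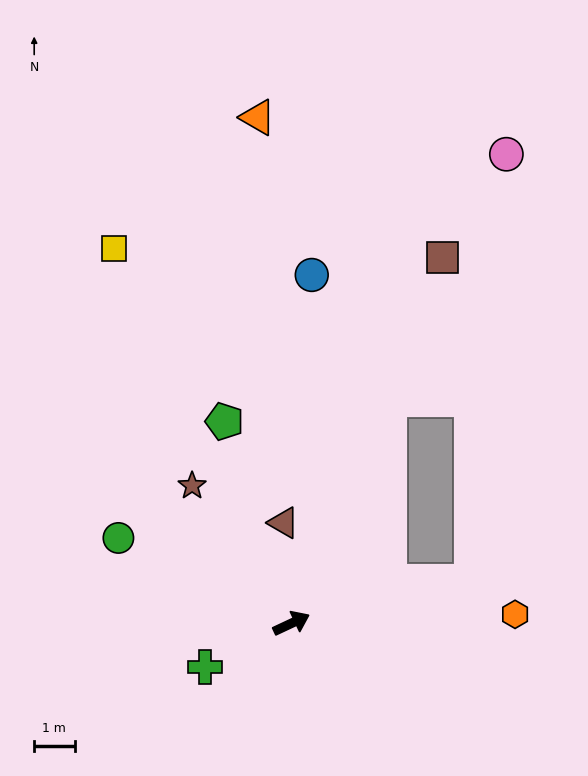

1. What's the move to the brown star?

turn left 101°, forward 4.2 m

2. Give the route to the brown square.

turn left 42°, forward 9.8 m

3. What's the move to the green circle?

turn left 129°, forward 4.8 m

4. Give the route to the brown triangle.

turn left 69°, forward 2.5 m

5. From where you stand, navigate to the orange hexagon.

turn right 23°, forward 5.5 m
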